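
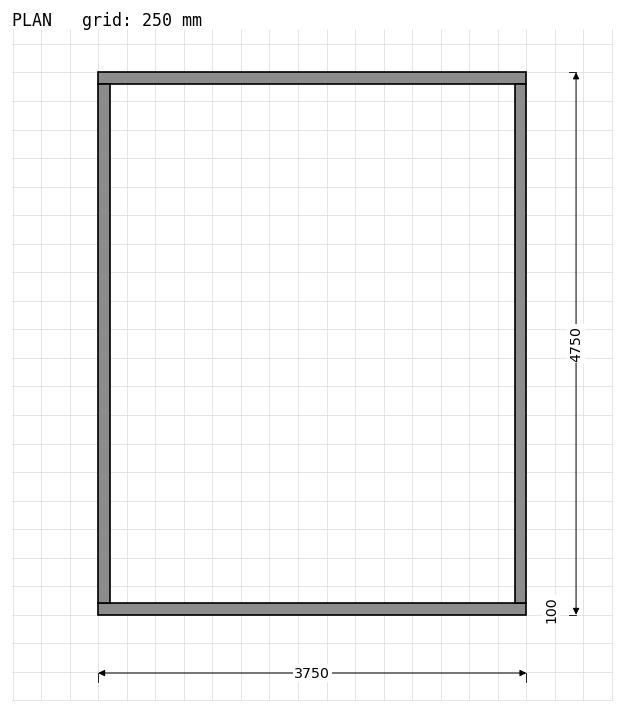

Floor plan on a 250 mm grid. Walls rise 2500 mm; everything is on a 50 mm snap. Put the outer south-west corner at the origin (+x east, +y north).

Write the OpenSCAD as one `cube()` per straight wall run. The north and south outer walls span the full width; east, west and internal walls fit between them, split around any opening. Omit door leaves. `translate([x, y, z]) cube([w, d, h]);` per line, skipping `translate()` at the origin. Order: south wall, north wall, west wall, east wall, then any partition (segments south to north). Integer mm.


cube([3750, 100, 2500]);
translate([0, 4650, 0]) cube([3750, 100, 2500]);
translate([0, 100, 0]) cube([100, 4550, 2500]);
translate([3650, 100, 0]) cube([100, 4550, 2500]);


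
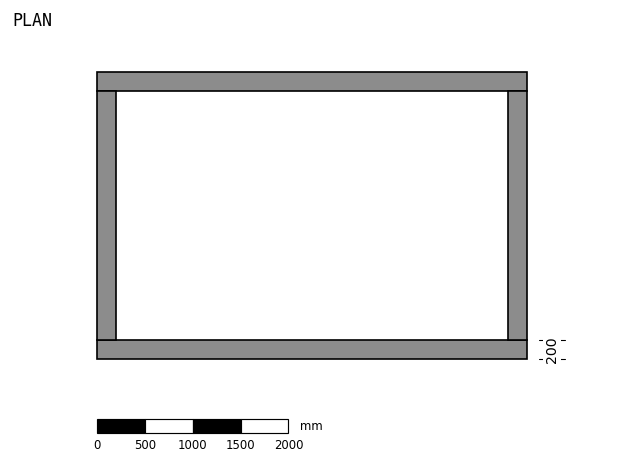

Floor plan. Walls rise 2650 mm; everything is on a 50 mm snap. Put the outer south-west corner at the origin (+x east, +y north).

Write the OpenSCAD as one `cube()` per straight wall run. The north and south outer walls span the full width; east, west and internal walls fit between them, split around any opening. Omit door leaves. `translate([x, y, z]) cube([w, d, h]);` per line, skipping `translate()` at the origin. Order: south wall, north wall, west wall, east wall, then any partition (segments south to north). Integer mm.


cube([4500, 200, 2650]);
translate([0, 2800, 0]) cube([4500, 200, 2650]);
translate([0, 200, 0]) cube([200, 2600, 2650]);
translate([4300, 200, 0]) cube([200, 2600, 2650]);


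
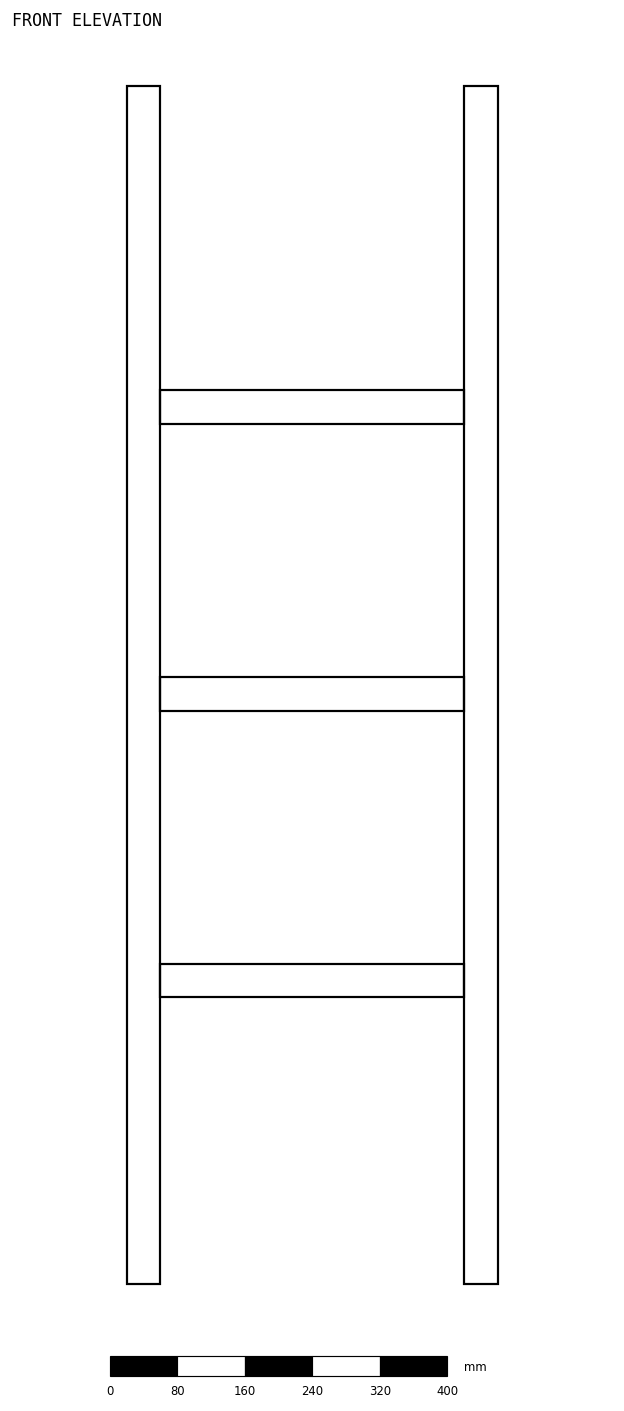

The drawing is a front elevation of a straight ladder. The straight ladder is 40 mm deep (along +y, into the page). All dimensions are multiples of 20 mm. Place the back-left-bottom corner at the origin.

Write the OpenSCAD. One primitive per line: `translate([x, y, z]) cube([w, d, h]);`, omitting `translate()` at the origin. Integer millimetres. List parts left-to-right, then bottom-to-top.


cube([40, 40, 1420]);
translate([40, 0, 340]) cube([360, 40, 40]);
translate([40, 0, 680]) cube([360, 40, 40]);
translate([40, 0, 1020]) cube([360, 40, 40]);
translate([400, 0, 0]) cube([40, 40, 1420]);


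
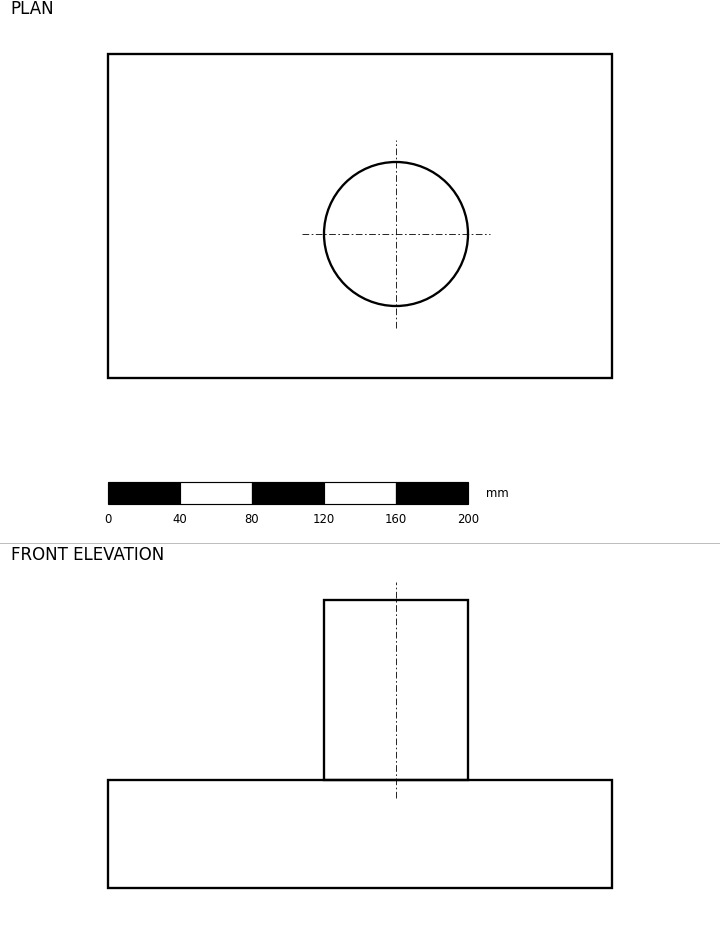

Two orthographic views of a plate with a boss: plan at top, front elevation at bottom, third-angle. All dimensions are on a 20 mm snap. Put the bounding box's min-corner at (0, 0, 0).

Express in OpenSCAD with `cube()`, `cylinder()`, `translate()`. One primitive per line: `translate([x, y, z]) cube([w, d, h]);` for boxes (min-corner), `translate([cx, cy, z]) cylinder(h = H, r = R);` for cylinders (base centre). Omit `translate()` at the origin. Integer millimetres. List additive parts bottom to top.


cube([280, 180, 60]);
translate([160, 80, 60]) cylinder(h = 100, r = 40);


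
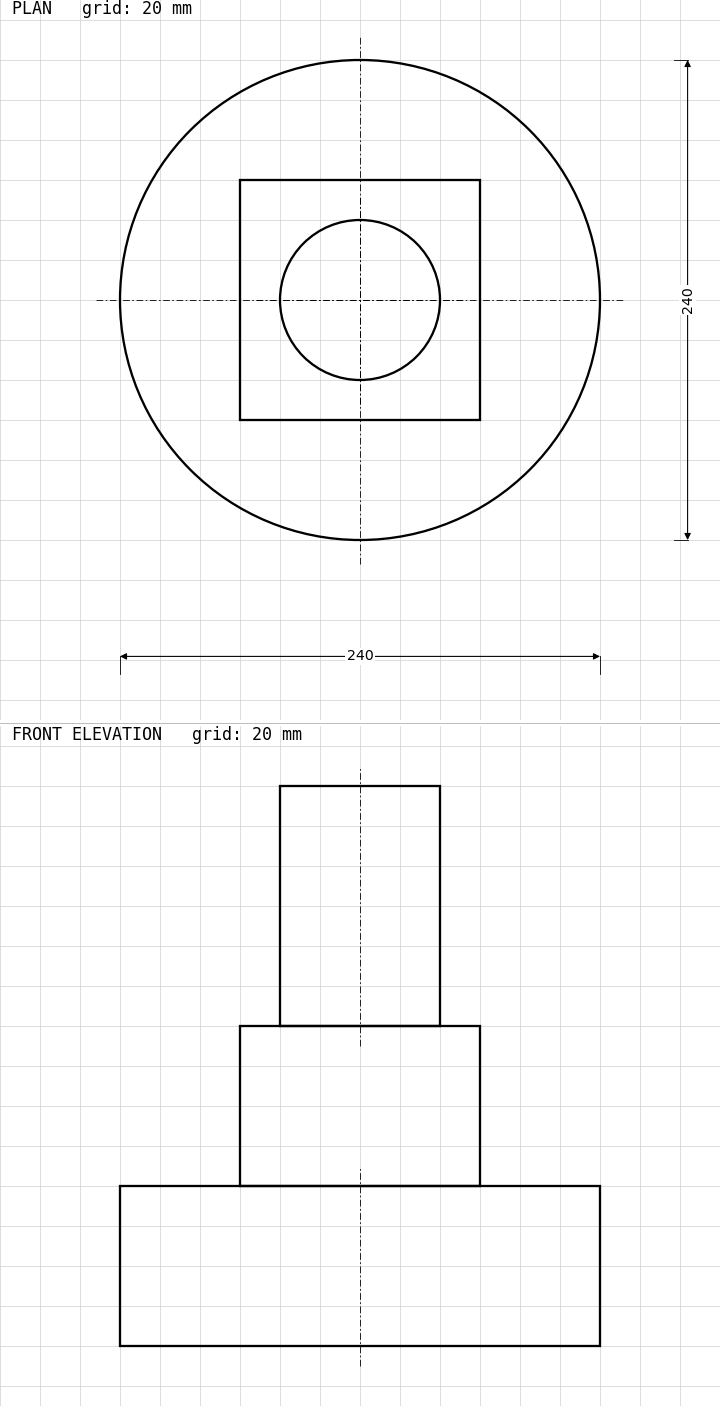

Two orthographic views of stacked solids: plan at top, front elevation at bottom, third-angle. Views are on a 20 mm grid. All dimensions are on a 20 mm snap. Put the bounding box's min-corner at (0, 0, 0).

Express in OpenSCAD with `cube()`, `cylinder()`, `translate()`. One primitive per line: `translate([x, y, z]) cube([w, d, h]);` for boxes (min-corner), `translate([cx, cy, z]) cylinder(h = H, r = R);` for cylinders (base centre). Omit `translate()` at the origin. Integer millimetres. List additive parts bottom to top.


translate([120, 120, 0]) cylinder(h = 80, r = 120);
translate([60, 60, 80]) cube([120, 120, 80]);
translate([120, 120, 160]) cylinder(h = 120, r = 40);


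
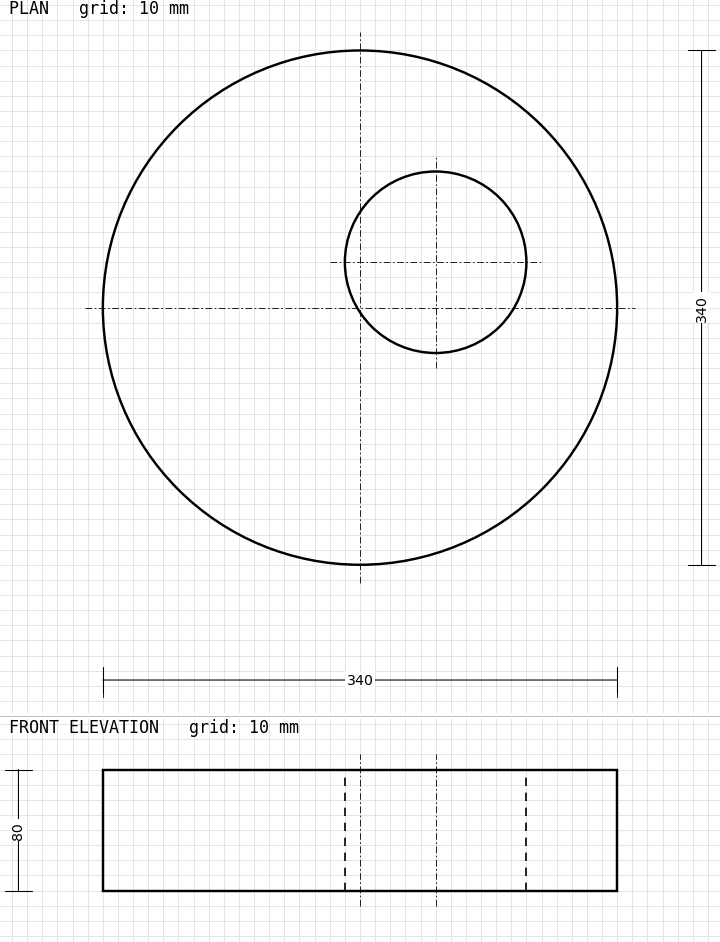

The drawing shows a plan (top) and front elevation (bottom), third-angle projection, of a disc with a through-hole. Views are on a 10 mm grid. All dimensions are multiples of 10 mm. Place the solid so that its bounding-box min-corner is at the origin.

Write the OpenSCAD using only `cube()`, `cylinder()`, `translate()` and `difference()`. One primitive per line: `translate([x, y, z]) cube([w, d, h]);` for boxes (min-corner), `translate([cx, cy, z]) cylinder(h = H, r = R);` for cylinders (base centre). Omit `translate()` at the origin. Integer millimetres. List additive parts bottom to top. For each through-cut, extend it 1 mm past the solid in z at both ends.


difference() {
  translate([170, 170, 0]) cylinder(h = 80, r = 170);
  translate([220, 200, -1]) cylinder(h = 82, r = 60);
}


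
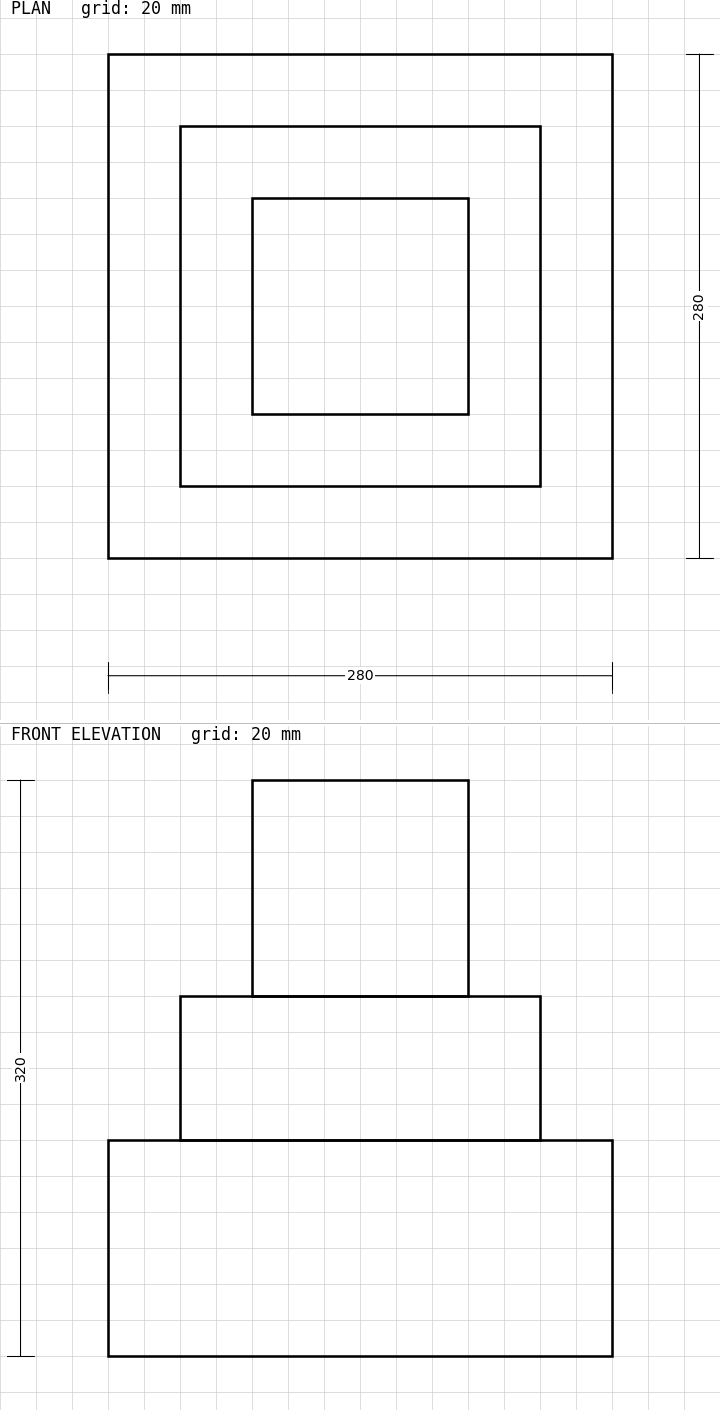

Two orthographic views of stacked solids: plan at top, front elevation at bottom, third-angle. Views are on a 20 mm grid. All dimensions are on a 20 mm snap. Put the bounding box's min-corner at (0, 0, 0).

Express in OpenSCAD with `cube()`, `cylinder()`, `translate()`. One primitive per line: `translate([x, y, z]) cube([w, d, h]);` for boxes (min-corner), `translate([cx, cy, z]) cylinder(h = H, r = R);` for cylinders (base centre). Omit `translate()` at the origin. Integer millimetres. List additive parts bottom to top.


cube([280, 280, 120]);
translate([40, 40, 120]) cube([200, 200, 80]);
translate([80, 80, 200]) cube([120, 120, 120]);


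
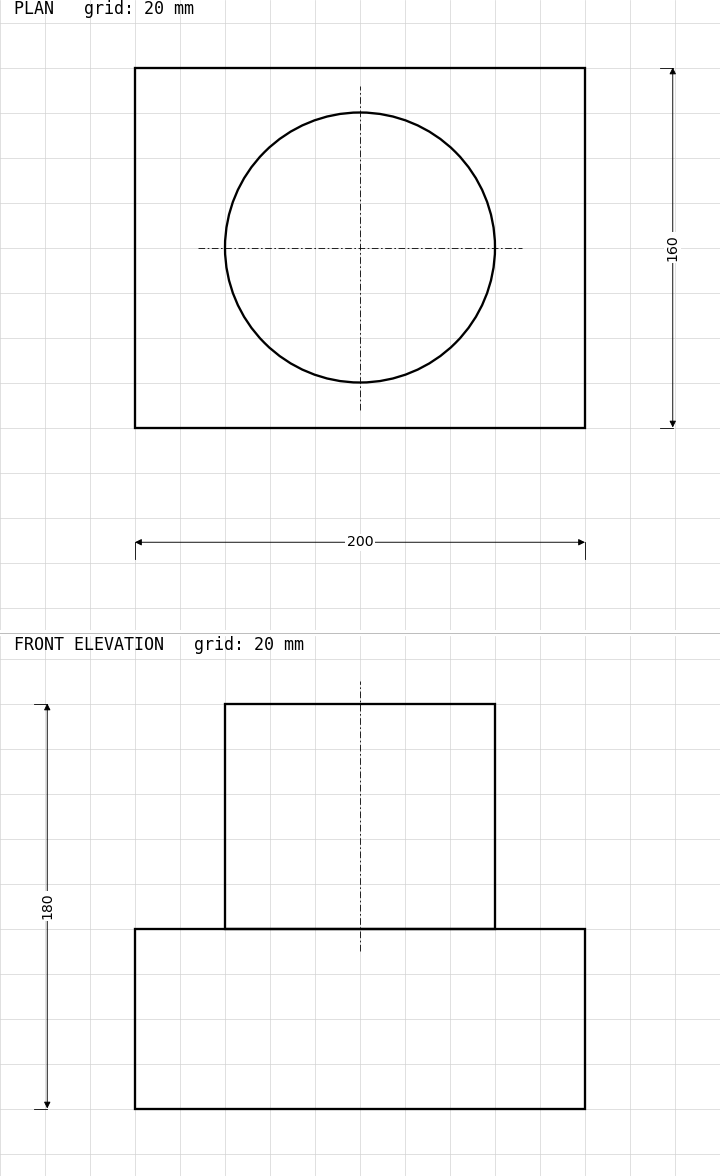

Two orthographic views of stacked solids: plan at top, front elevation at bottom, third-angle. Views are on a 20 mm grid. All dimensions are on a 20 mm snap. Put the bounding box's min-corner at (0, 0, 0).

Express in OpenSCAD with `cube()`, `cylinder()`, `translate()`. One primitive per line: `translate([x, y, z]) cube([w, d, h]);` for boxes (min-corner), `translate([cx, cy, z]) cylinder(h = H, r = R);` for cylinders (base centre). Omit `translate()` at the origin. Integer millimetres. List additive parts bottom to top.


cube([200, 160, 80]);
translate([100, 80, 80]) cylinder(h = 100, r = 60);


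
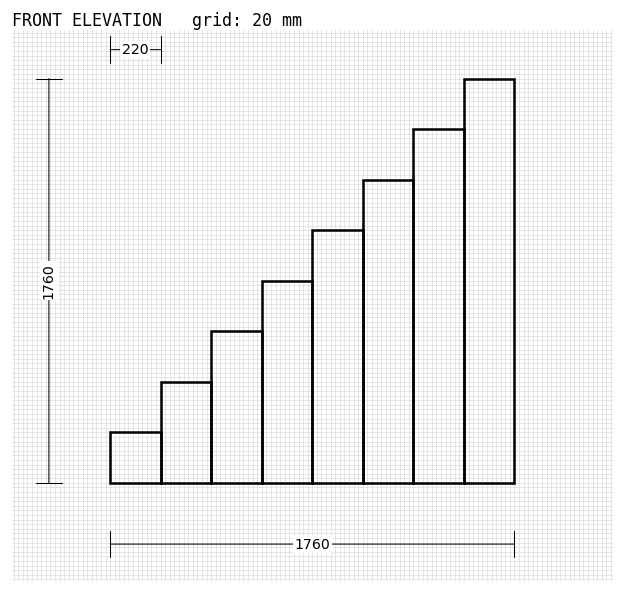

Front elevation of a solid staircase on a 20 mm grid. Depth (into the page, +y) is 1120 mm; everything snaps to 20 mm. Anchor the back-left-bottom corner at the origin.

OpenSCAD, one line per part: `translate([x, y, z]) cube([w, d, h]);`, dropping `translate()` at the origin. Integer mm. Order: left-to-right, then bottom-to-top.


cube([220, 1120, 220]);
translate([220, 0, 0]) cube([220, 1120, 440]);
translate([440, 0, 0]) cube([220, 1120, 660]);
translate([660, 0, 0]) cube([220, 1120, 880]);
translate([880, 0, 0]) cube([220, 1120, 1100]);
translate([1100, 0, 0]) cube([220, 1120, 1320]);
translate([1320, 0, 0]) cube([220, 1120, 1540]);
translate([1540, 0, 0]) cube([220, 1120, 1760]);


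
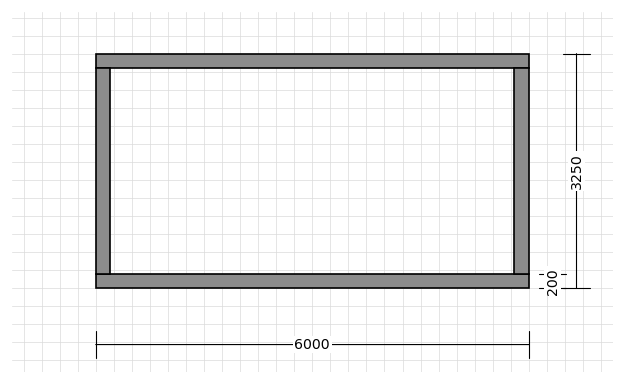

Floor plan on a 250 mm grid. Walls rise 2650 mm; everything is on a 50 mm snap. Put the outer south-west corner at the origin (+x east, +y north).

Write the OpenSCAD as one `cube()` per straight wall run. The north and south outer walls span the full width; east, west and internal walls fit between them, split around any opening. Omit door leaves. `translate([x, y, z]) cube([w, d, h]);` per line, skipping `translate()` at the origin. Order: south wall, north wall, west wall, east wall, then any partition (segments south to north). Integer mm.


cube([6000, 200, 2650]);
translate([0, 3050, 0]) cube([6000, 200, 2650]);
translate([0, 200, 0]) cube([200, 2850, 2650]);
translate([5800, 200, 0]) cube([200, 2850, 2650]);


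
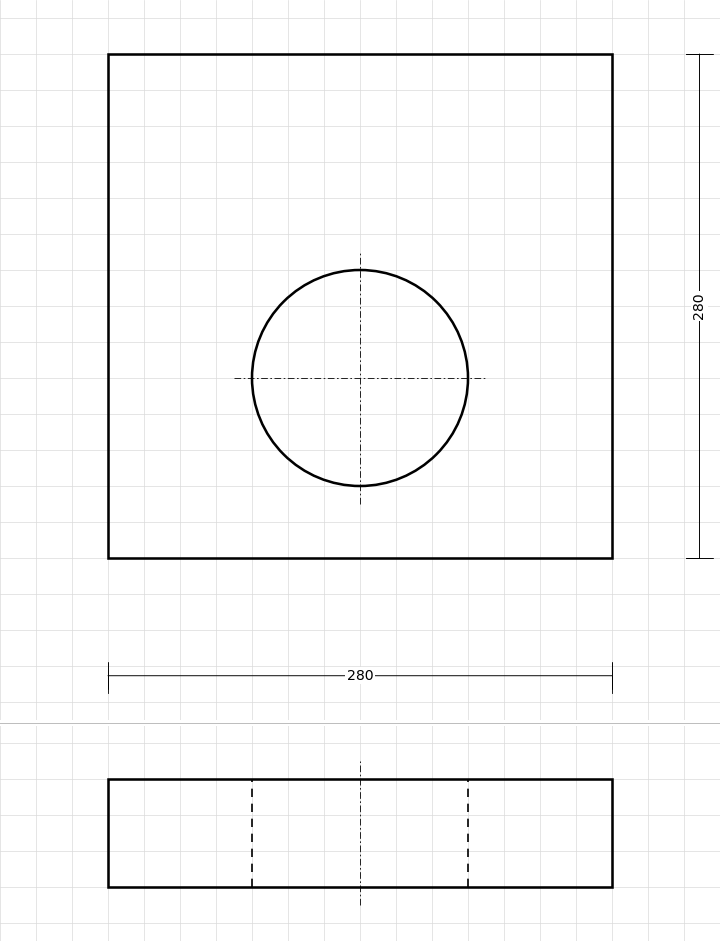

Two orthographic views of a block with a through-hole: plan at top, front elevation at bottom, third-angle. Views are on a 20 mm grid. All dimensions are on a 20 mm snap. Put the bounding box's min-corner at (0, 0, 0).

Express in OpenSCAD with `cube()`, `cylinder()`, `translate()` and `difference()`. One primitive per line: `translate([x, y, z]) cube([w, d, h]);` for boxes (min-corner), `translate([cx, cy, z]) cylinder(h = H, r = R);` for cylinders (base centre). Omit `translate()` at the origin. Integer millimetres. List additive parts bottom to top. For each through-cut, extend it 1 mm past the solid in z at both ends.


difference() {
  cube([280, 280, 60]);
  translate([140, 100, -1]) cylinder(h = 62, r = 60);
}


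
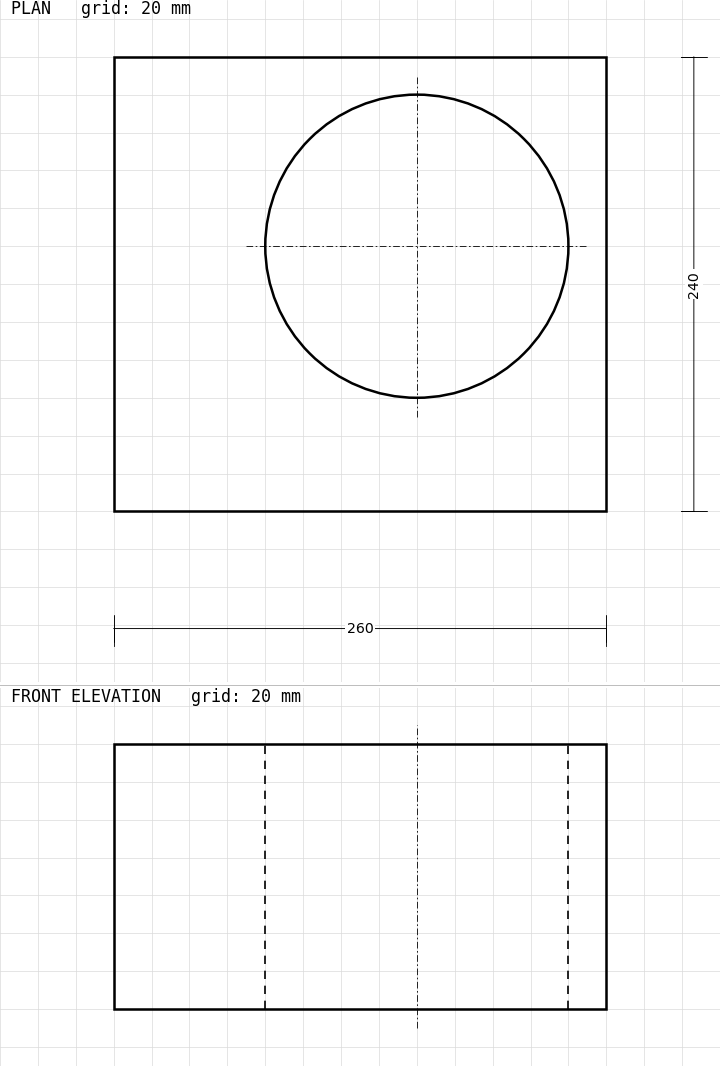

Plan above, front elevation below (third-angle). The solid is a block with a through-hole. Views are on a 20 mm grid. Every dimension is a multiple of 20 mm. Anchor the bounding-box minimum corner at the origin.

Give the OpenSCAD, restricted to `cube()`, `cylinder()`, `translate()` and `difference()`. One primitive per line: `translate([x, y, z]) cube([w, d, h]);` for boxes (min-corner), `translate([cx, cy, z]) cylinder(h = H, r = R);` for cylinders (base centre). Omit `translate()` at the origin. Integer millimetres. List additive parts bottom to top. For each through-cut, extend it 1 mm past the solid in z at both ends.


difference() {
  cube([260, 240, 140]);
  translate([160, 140, -1]) cylinder(h = 142, r = 80);
}


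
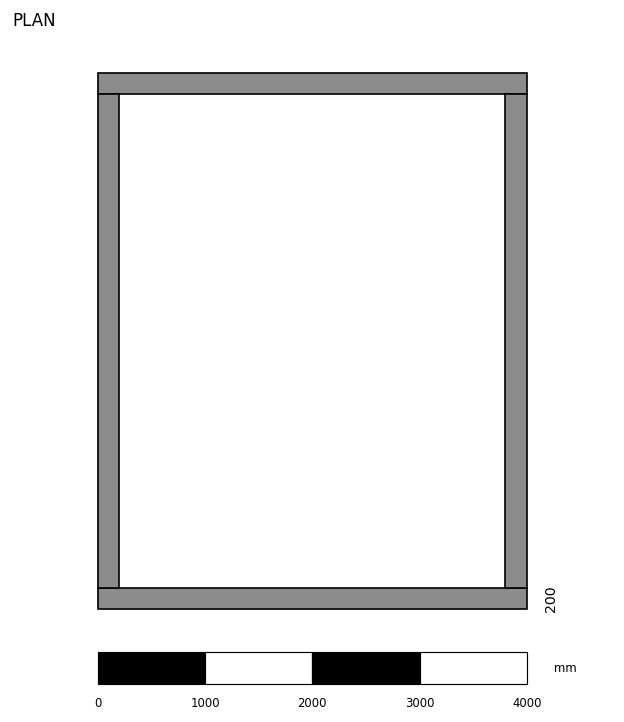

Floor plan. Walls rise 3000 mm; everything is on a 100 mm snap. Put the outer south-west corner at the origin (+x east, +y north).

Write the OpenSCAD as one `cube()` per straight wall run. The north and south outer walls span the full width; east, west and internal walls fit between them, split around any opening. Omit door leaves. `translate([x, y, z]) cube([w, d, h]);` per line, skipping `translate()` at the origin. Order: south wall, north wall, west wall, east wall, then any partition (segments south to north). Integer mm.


cube([4000, 200, 3000]);
translate([0, 4800, 0]) cube([4000, 200, 3000]);
translate([0, 200, 0]) cube([200, 4600, 3000]);
translate([3800, 200, 0]) cube([200, 4600, 3000]);


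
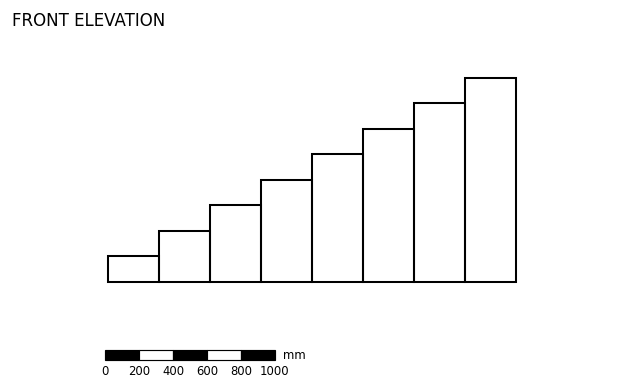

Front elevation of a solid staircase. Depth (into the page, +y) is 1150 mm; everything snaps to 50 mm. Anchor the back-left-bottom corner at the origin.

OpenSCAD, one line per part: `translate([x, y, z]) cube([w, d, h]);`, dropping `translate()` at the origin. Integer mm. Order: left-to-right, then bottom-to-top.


cube([300, 1150, 150]);
translate([300, 0, 0]) cube([300, 1150, 300]);
translate([600, 0, 0]) cube([300, 1150, 450]);
translate([900, 0, 0]) cube([300, 1150, 600]);
translate([1200, 0, 0]) cube([300, 1150, 750]);
translate([1500, 0, 0]) cube([300, 1150, 900]);
translate([1800, 0, 0]) cube([300, 1150, 1050]);
translate([2100, 0, 0]) cube([300, 1150, 1200]);


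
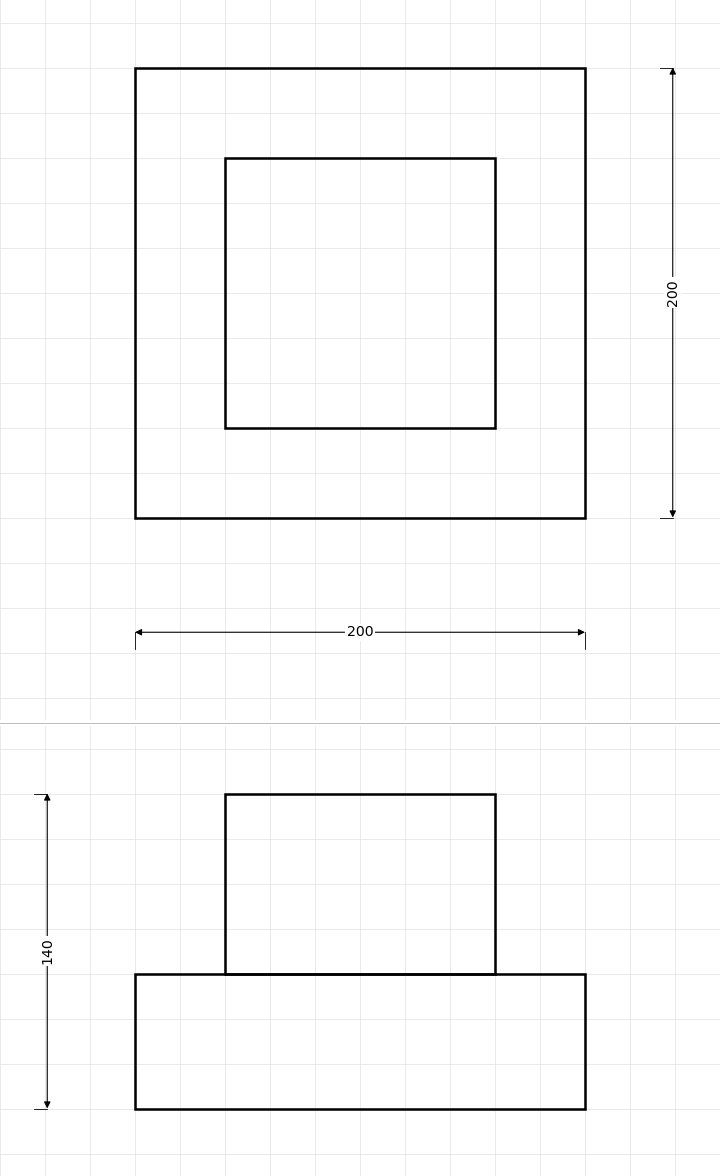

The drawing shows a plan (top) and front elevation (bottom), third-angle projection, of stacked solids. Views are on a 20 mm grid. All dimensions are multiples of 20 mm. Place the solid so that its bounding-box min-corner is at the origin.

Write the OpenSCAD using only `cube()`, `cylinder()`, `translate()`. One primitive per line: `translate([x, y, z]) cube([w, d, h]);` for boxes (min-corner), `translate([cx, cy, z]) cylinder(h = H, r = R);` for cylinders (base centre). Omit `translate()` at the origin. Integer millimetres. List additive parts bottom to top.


cube([200, 200, 60]);
translate([40, 40, 60]) cube([120, 120, 80]);


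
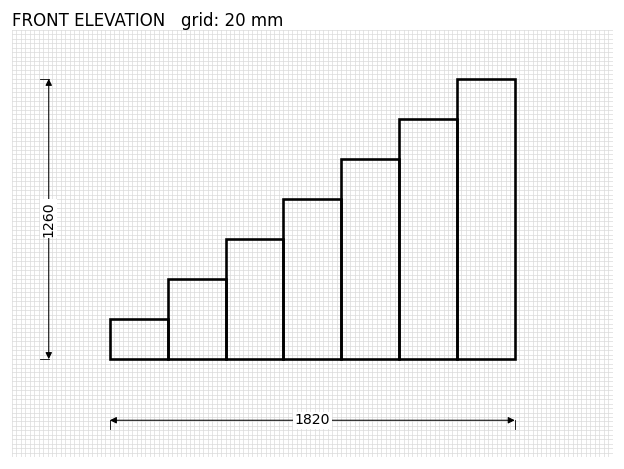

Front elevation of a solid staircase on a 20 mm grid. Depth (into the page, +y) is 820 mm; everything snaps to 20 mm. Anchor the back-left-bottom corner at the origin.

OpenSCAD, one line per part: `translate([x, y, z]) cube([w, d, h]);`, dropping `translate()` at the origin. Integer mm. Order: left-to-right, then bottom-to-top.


cube([260, 820, 180]);
translate([260, 0, 0]) cube([260, 820, 360]);
translate([520, 0, 0]) cube([260, 820, 540]);
translate([780, 0, 0]) cube([260, 820, 720]);
translate([1040, 0, 0]) cube([260, 820, 900]);
translate([1300, 0, 0]) cube([260, 820, 1080]);
translate([1560, 0, 0]) cube([260, 820, 1260]);


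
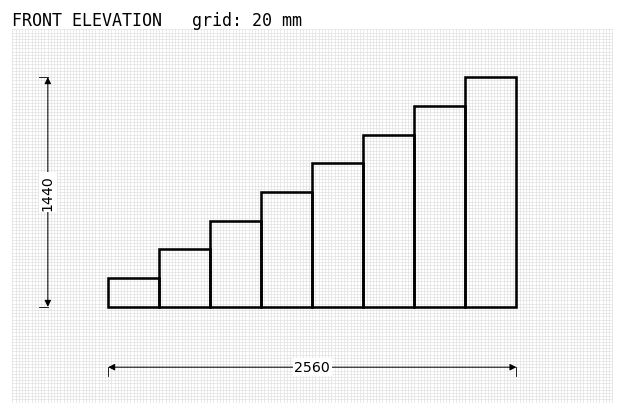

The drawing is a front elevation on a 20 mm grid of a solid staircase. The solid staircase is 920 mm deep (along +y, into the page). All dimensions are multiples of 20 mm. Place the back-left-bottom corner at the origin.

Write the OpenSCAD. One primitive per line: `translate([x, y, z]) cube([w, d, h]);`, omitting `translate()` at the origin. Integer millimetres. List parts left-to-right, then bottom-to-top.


cube([320, 920, 180]);
translate([320, 0, 0]) cube([320, 920, 360]);
translate([640, 0, 0]) cube([320, 920, 540]);
translate([960, 0, 0]) cube([320, 920, 720]);
translate([1280, 0, 0]) cube([320, 920, 900]);
translate([1600, 0, 0]) cube([320, 920, 1080]);
translate([1920, 0, 0]) cube([320, 920, 1260]);
translate([2240, 0, 0]) cube([320, 920, 1440]);


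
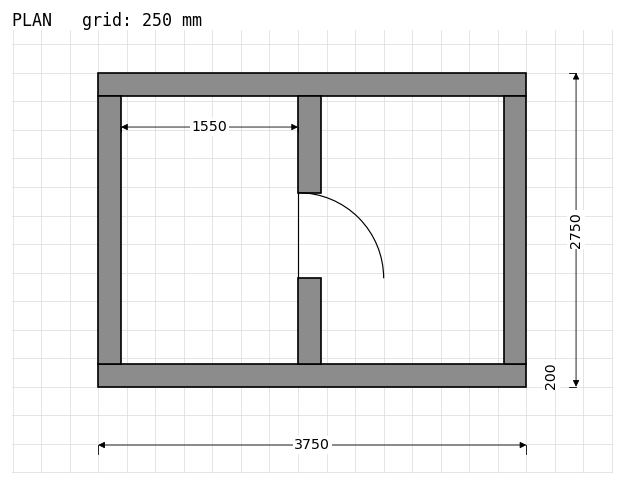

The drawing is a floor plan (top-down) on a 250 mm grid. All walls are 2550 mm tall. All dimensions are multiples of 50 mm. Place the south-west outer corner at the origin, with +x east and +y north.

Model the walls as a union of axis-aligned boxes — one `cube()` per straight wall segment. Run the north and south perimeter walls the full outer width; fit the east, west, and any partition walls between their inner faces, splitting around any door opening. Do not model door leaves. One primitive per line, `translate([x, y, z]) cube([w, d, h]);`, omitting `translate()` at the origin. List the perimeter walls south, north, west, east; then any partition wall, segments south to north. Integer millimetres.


cube([3750, 200, 2550]);
translate([0, 2550, 0]) cube([3750, 200, 2550]);
translate([0, 200, 0]) cube([200, 2350, 2550]);
translate([3550, 200, 0]) cube([200, 2350, 2550]);
translate([1750, 200, 0]) cube([200, 750, 2550]);
translate([1750, 1700, 0]) cube([200, 850, 2550]);


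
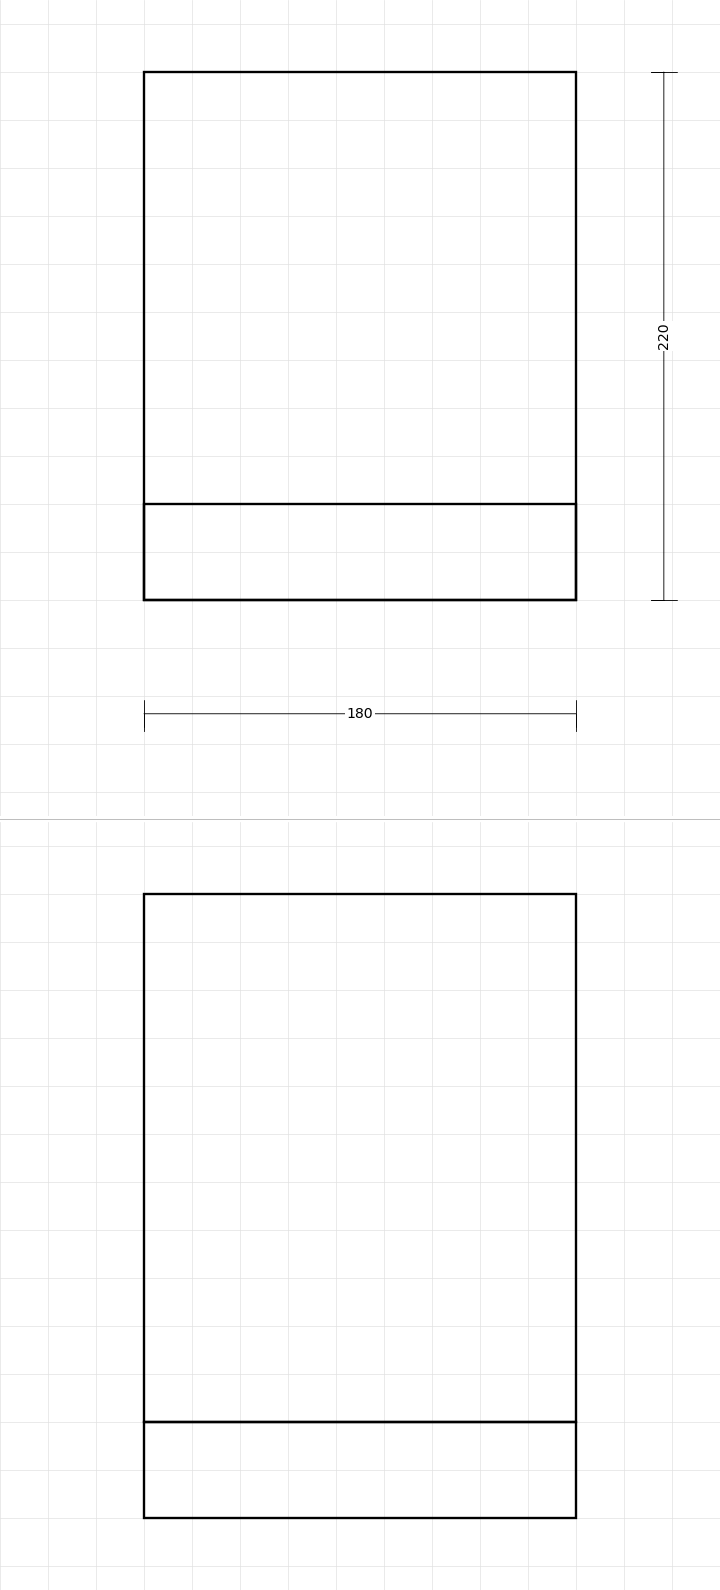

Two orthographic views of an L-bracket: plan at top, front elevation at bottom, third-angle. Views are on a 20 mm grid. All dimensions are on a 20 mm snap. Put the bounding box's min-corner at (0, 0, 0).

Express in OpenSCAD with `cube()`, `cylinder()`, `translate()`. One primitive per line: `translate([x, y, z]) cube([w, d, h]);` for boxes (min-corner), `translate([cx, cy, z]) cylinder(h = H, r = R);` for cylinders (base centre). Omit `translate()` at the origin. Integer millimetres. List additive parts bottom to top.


cube([180, 220, 40]);
translate([0, 0, 40]) cube([180, 40, 220]);


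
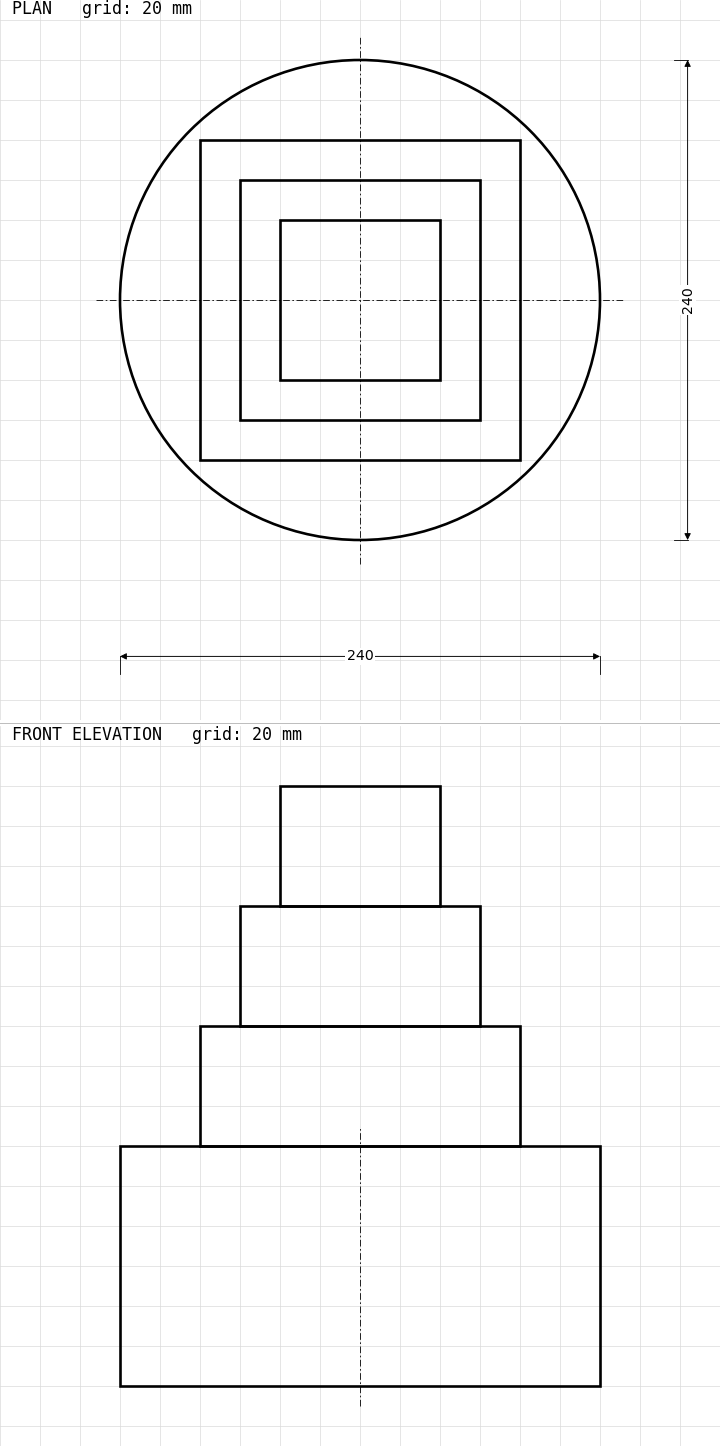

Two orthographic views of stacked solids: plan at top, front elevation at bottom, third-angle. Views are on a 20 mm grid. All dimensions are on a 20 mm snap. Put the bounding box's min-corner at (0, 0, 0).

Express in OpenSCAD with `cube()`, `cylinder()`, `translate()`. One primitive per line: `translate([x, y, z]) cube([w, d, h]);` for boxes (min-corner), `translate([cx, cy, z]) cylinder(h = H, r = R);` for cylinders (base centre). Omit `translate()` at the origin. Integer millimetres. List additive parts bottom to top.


translate([120, 120, 0]) cylinder(h = 120, r = 120);
translate([40, 40, 120]) cube([160, 160, 60]);
translate([60, 60, 180]) cube([120, 120, 60]);
translate([80, 80, 240]) cube([80, 80, 60]);


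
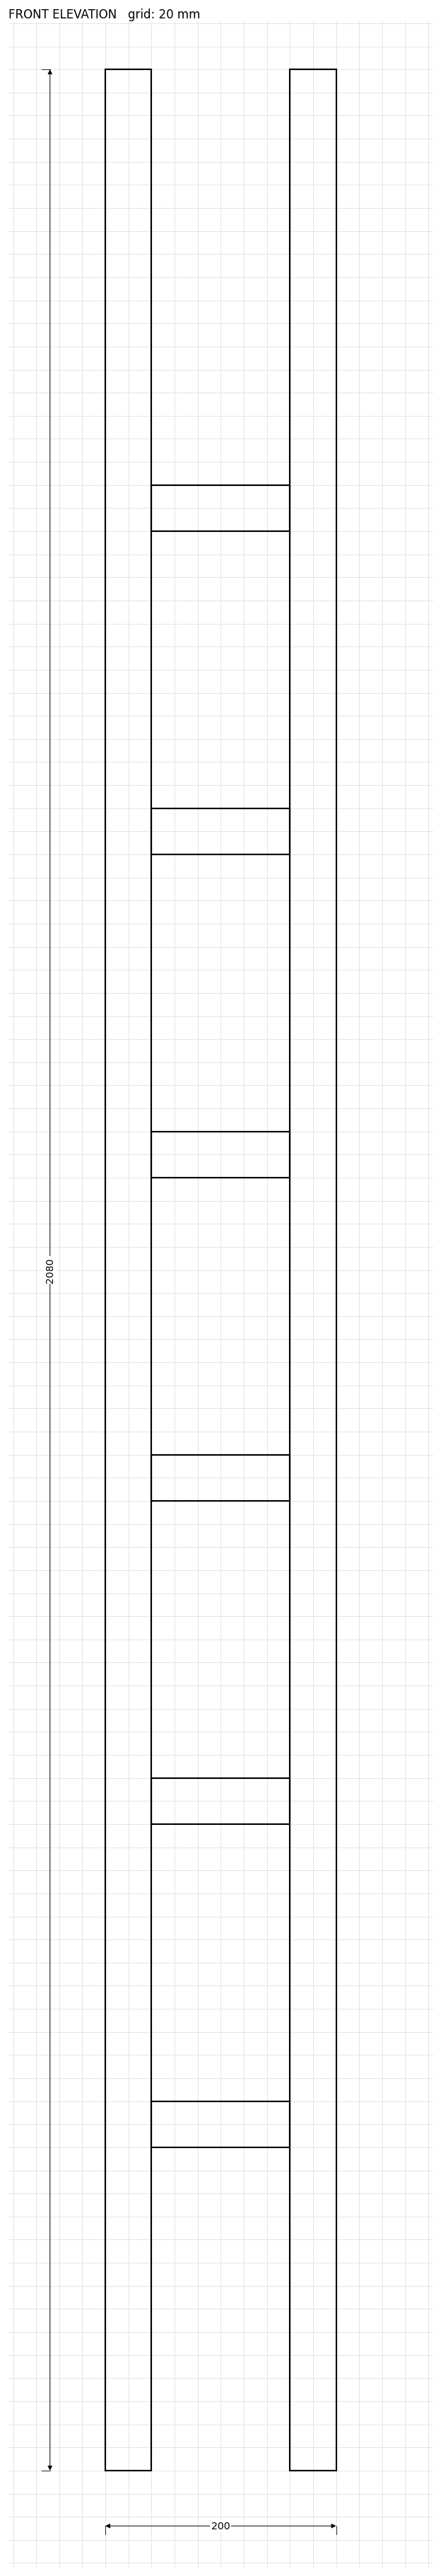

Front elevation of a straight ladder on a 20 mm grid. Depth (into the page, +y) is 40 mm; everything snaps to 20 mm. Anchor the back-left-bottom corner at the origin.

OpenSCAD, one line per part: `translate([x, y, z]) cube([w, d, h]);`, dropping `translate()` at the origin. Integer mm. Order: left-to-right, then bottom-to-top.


cube([40, 40, 2080]);
translate([40, 0, 280]) cube([120, 40, 40]);
translate([40, 0, 560]) cube([120, 40, 40]);
translate([40, 0, 840]) cube([120, 40, 40]);
translate([40, 0, 1120]) cube([120, 40, 40]);
translate([40, 0, 1400]) cube([120, 40, 40]);
translate([40, 0, 1680]) cube([120, 40, 40]);
translate([160, 0, 0]) cube([40, 40, 2080]);


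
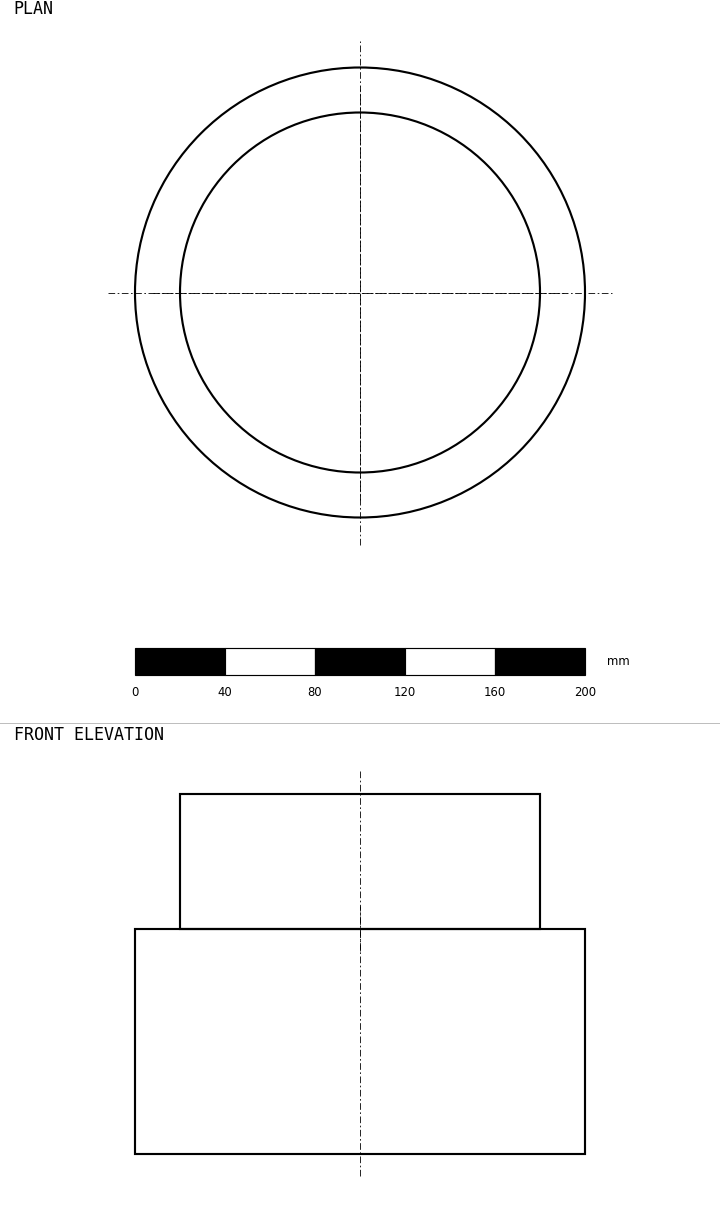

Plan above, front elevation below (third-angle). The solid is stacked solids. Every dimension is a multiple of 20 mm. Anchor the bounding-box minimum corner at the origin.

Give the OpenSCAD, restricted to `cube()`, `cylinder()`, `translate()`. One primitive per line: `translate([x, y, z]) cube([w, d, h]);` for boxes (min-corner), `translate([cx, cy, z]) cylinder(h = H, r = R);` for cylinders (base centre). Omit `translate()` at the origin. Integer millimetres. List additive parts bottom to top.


translate([100, 100, 0]) cylinder(h = 100, r = 100);
translate([100, 100, 100]) cylinder(h = 60, r = 80);


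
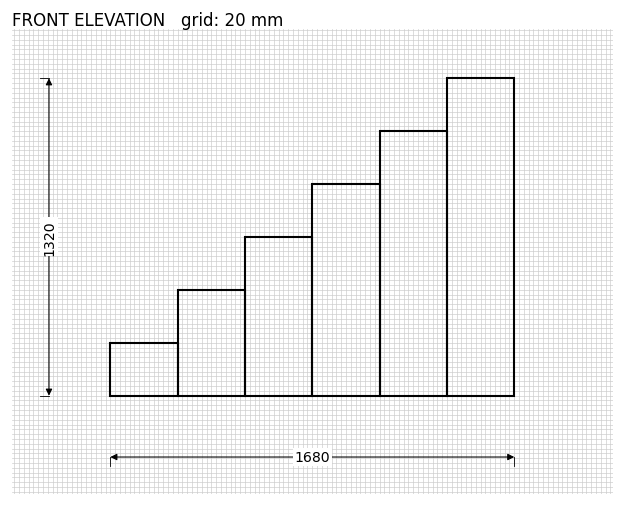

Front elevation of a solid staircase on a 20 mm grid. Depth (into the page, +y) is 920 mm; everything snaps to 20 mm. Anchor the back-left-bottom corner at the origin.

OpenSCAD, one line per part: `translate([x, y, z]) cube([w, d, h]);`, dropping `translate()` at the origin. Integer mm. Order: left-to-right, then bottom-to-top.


cube([280, 920, 220]);
translate([280, 0, 0]) cube([280, 920, 440]);
translate([560, 0, 0]) cube([280, 920, 660]);
translate([840, 0, 0]) cube([280, 920, 880]);
translate([1120, 0, 0]) cube([280, 920, 1100]);
translate([1400, 0, 0]) cube([280, 920, 1320]);


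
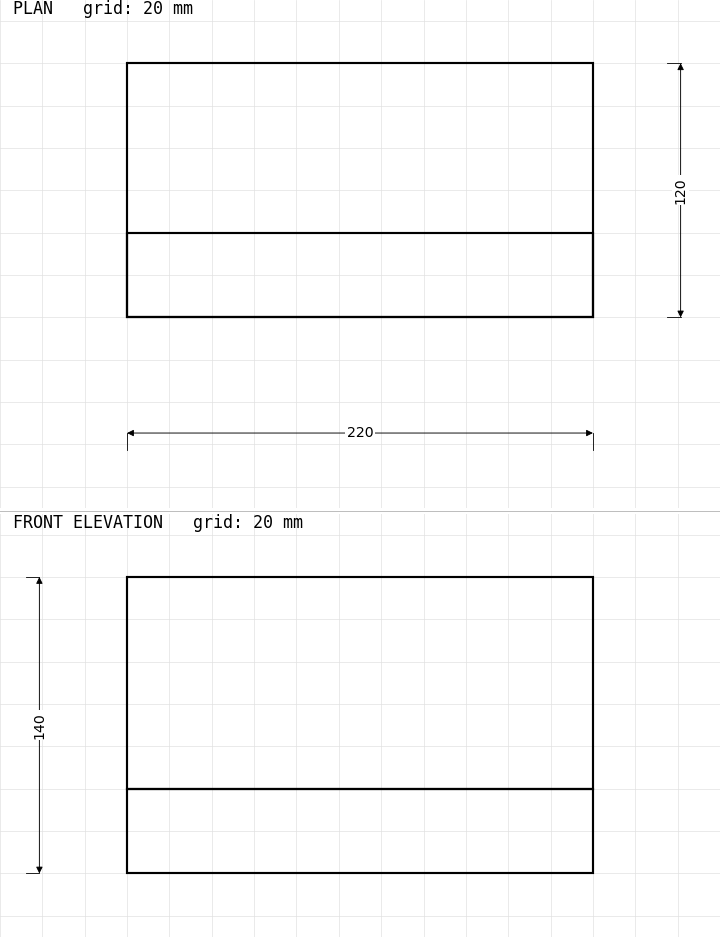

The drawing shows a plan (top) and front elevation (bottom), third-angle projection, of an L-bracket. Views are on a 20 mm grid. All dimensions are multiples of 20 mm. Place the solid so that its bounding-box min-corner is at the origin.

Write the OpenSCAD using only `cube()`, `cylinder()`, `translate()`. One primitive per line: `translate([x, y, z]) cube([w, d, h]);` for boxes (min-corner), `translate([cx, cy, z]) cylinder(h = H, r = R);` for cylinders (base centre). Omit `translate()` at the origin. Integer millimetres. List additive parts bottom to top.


cube([220, 120, 40]);
translate([0, 0, 40]) cube([220, 40, 100]);


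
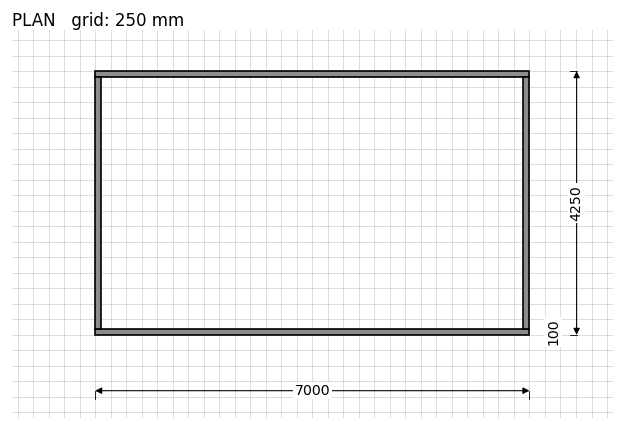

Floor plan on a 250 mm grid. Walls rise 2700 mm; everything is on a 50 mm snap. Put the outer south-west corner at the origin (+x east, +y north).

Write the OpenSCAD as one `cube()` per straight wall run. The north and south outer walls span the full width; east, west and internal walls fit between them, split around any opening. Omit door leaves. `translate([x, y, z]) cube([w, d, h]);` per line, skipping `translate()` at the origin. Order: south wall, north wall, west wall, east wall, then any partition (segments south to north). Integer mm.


cube([7000, 100, 2700]);
translate([0, 4150, 0]) cube([7000, 100, 2700]);
translate([0, 100, 0]) cube([100, 4050, 2700]);
translate([6900, 100, 0]) cube([100, 4050, 2700]);


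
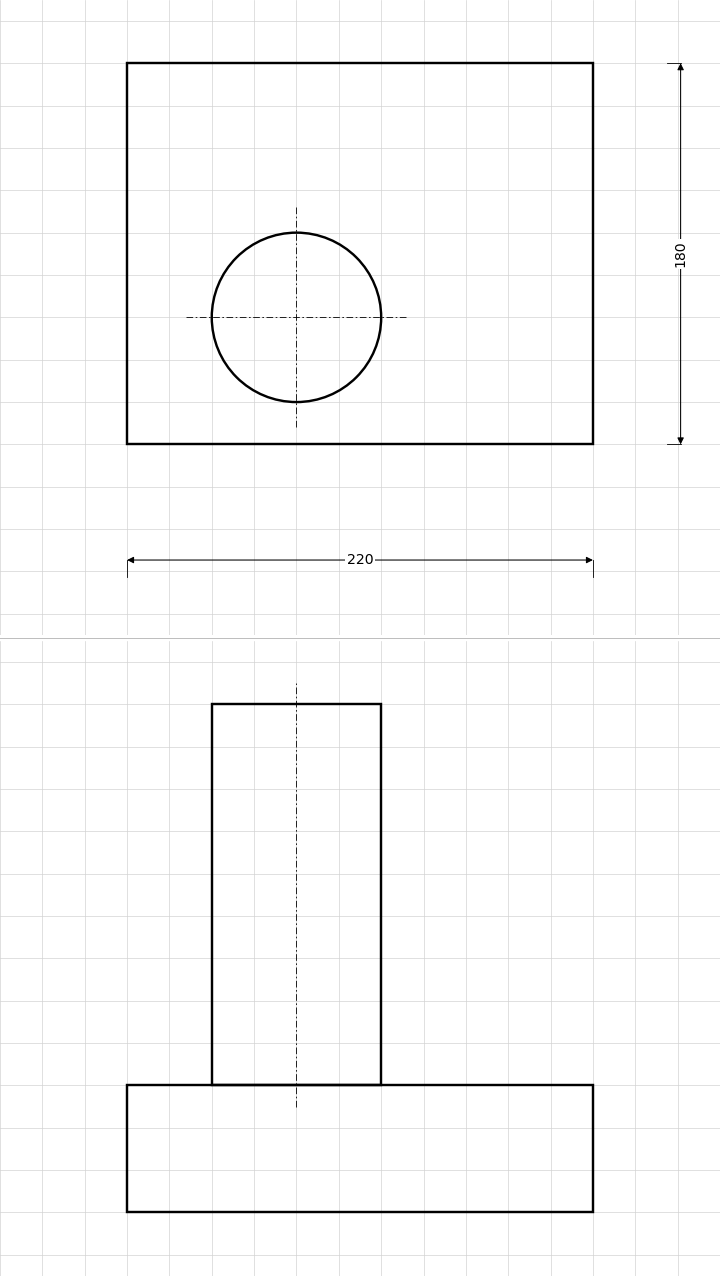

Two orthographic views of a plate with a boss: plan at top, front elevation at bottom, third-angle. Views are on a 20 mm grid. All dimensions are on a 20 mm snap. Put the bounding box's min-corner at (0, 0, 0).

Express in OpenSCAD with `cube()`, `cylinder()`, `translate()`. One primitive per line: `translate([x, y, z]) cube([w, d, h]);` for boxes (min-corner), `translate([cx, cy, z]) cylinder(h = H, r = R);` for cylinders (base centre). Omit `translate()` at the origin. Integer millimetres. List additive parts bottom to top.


cube([220, 180, 60]);
translate([80, 60, 60]) cylinder(h = 180, r = 40);


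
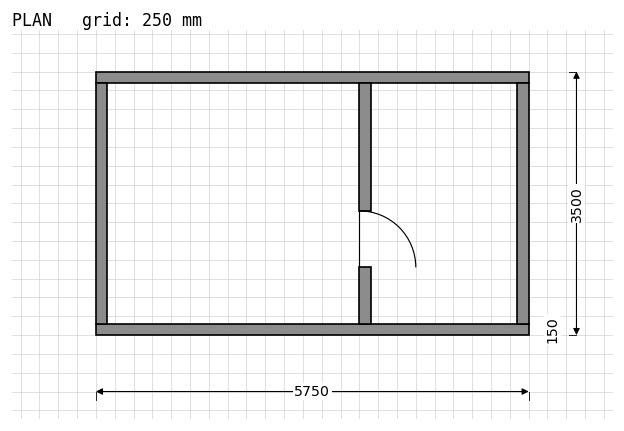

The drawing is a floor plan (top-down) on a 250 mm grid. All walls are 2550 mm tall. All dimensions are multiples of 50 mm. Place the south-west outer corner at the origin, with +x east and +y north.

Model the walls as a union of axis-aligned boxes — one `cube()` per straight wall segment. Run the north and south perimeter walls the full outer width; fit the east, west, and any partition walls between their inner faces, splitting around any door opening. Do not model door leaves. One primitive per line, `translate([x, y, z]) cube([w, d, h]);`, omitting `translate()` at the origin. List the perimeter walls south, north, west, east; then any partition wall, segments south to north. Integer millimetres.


cube([5750, 150, 2550]);
translate([0, 3350, 0]) cube([5750, 150, 2550]);
translate([0, 150, 0]) cube([150, 3200, 2550]);
translate([5600, 150, 0]) cube([150, 3200, 2550]);
translate([3500, 150, 0]) cube([150, 750, 2550]);
translate([3500, 1650, 0]) cube([150, 1700, 2550]);


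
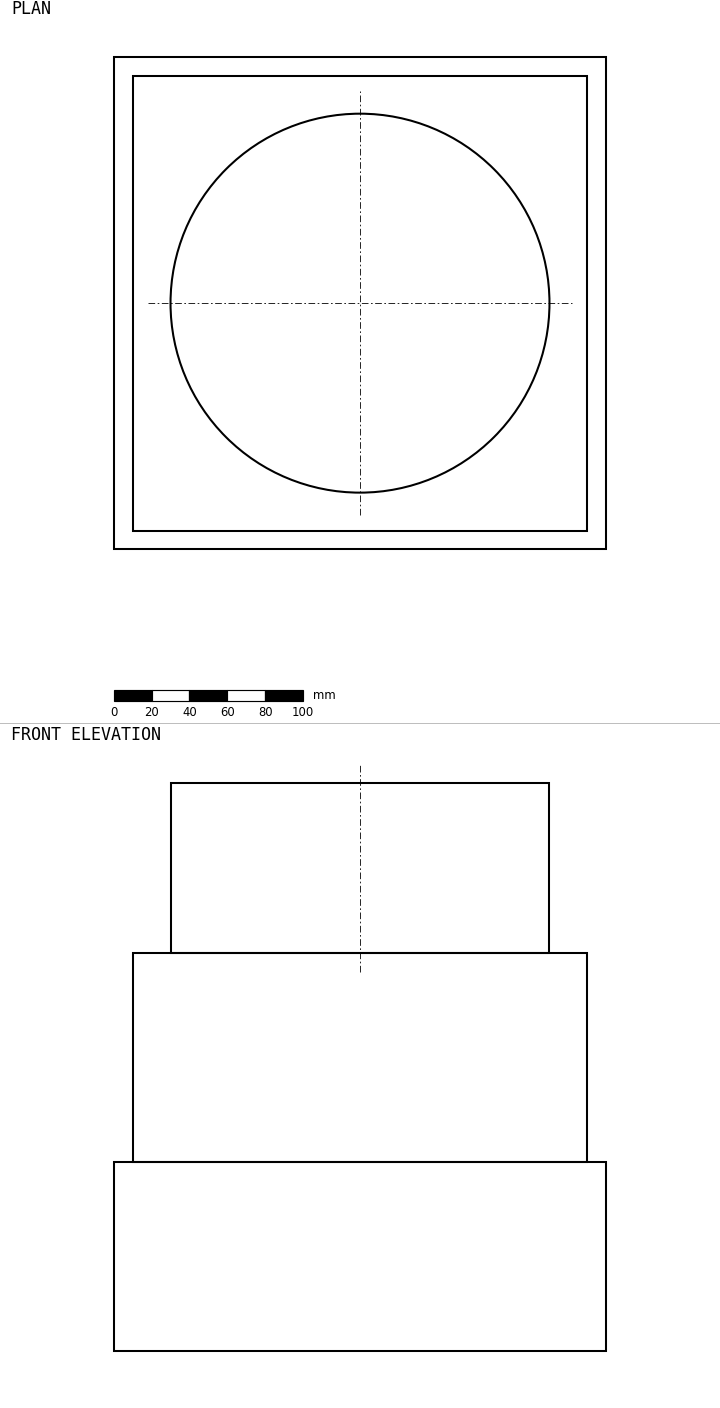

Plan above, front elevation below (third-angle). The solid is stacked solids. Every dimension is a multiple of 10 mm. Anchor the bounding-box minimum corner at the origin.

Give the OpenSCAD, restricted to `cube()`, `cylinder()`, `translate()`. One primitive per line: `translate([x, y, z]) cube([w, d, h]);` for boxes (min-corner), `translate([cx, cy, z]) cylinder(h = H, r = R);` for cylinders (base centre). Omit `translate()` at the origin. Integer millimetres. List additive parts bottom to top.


cube([260, 260, 100]);
translate([10, 10, 100]) cube([240, 240, 110]);
translate([130, 130, 210]) cylinder(h = 90, r = 100);


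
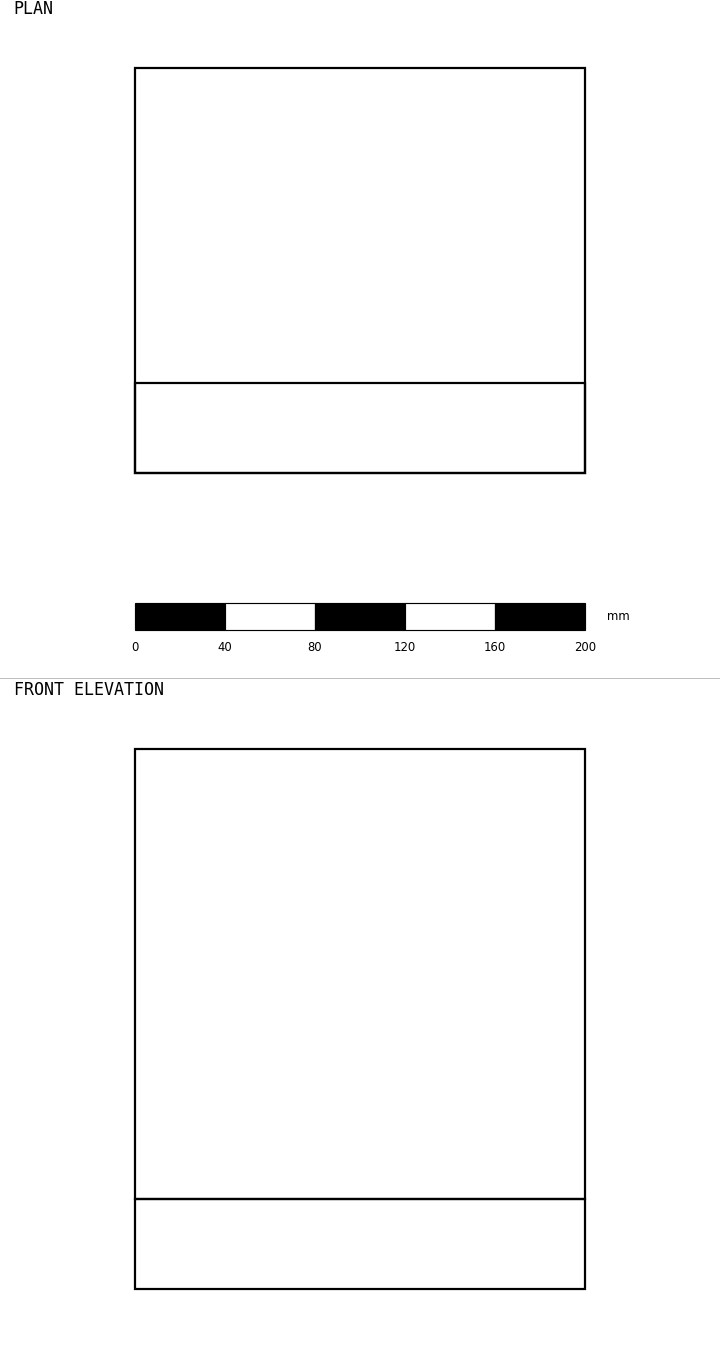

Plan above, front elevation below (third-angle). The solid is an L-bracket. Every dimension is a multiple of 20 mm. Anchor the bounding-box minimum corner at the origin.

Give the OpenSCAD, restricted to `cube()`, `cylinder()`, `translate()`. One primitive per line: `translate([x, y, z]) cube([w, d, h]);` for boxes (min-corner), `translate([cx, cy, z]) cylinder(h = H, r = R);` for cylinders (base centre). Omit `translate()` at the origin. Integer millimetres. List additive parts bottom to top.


cube([200, 180, 40]);
translate([0, 0, 40]) cube([200, 40, 200]);


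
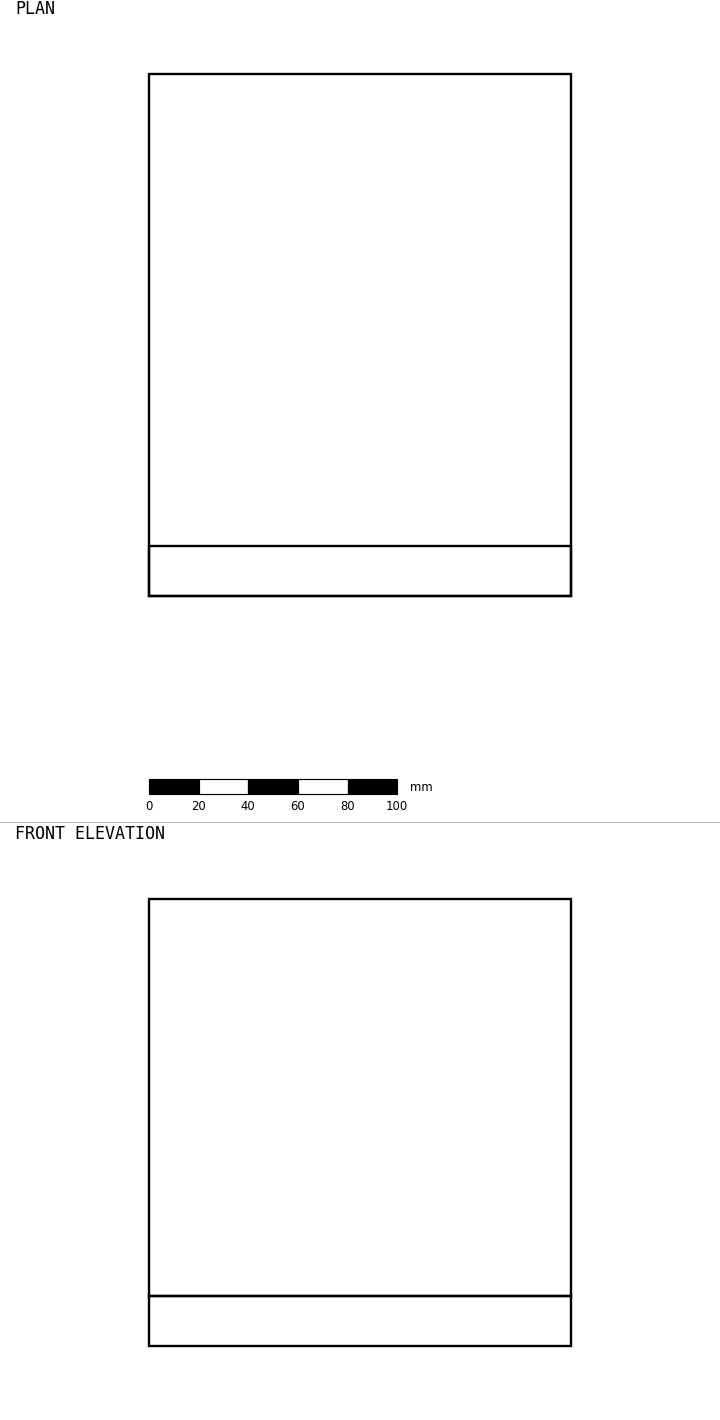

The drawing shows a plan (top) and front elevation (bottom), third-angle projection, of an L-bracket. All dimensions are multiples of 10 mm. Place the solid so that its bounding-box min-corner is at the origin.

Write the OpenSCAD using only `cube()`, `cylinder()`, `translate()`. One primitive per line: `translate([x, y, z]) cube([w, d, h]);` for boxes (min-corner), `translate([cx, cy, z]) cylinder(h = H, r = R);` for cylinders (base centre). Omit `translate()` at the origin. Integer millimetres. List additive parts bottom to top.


cube([170, 210, 20]);
translate([0, 0, 20]) cube([170, 20, 160]);


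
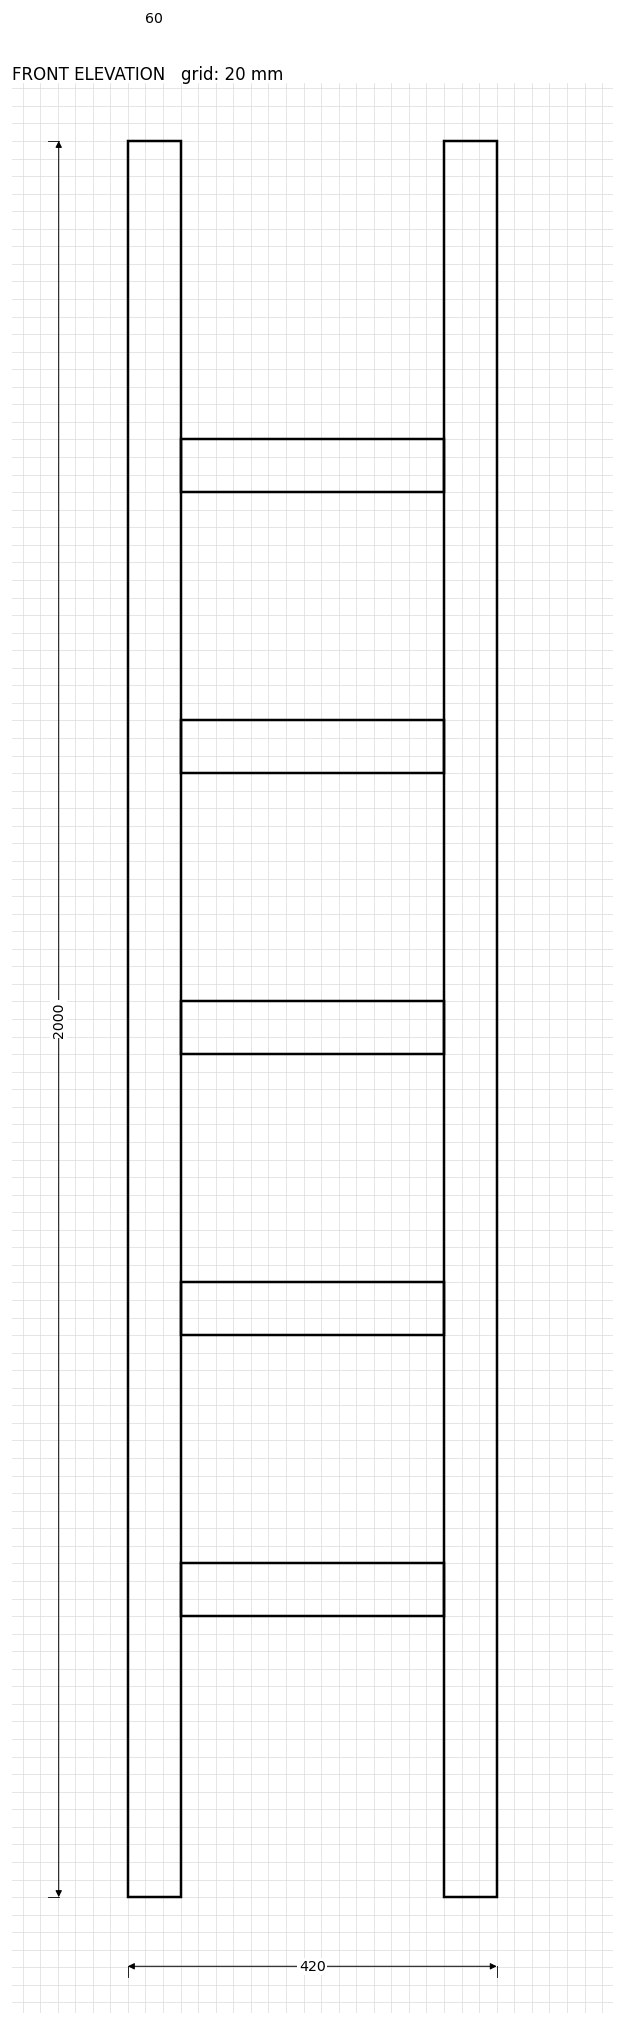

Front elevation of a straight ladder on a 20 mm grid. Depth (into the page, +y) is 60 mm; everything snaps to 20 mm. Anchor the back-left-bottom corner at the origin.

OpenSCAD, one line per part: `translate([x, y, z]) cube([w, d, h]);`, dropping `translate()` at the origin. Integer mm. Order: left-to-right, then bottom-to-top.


cube([60, 60, 2000]);
translate([60, 0, 320]) cube([300, 60, 60]);
translate([60, 0, 640]) cube([300, 60, 60]);
translate([60, 0, 960]) cube([300, 60, 60]);
translate([60, 0, 1280]) cube([300, 60, 60]);
translate([60, 0, 1600]) cube([300, 60, 60]);
translate([360, 0, 0]) cube([60, 60, 2000]);


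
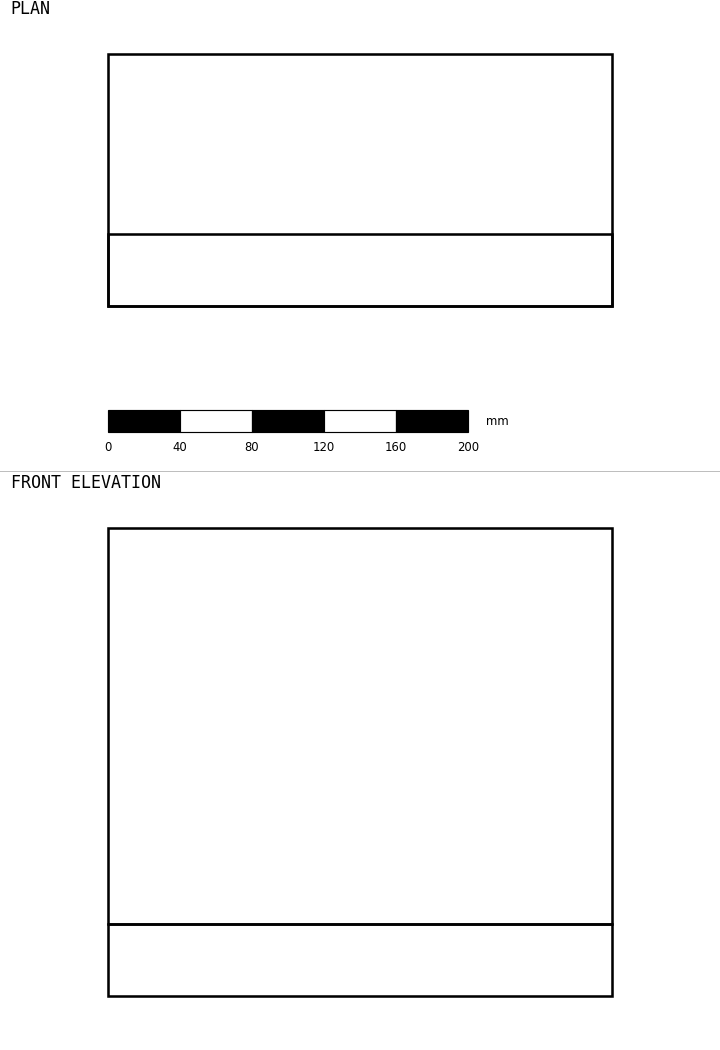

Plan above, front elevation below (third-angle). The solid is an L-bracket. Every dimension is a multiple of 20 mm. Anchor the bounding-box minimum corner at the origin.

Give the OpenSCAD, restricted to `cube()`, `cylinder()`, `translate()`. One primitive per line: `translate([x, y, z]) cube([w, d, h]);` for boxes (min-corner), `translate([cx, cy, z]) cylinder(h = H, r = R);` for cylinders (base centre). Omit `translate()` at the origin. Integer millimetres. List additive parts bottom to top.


cube([280, 140, 40]);
translate([0, 0, 40]) cube([280, 40, 220]);


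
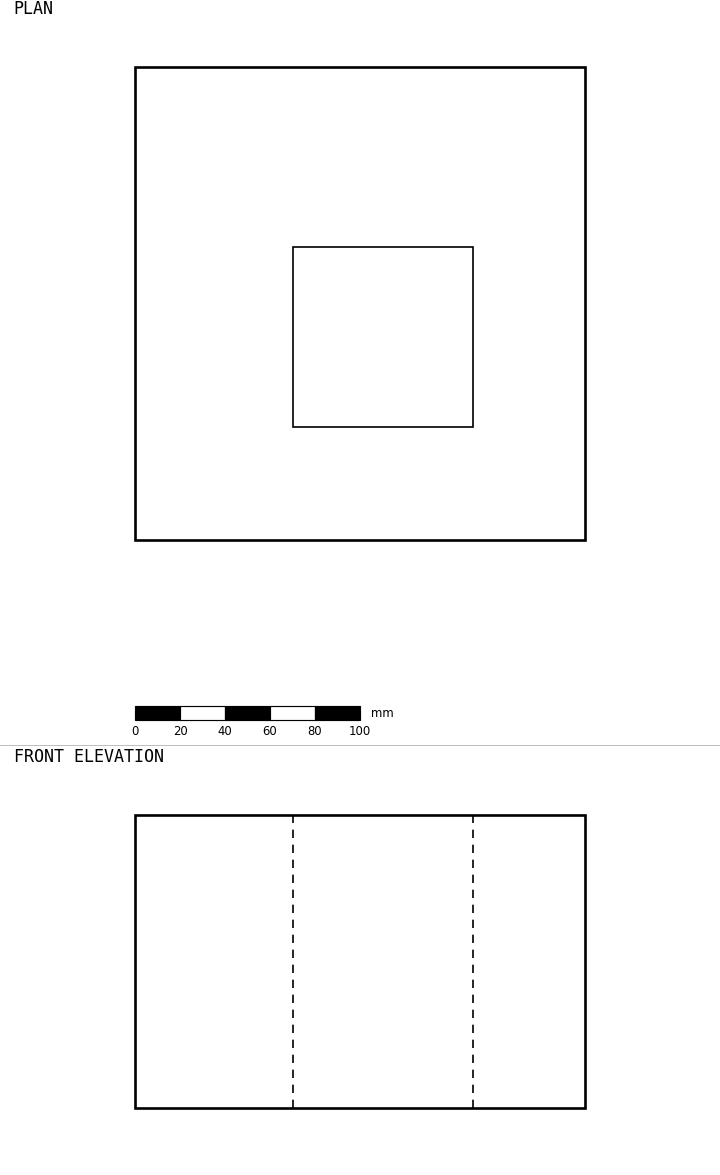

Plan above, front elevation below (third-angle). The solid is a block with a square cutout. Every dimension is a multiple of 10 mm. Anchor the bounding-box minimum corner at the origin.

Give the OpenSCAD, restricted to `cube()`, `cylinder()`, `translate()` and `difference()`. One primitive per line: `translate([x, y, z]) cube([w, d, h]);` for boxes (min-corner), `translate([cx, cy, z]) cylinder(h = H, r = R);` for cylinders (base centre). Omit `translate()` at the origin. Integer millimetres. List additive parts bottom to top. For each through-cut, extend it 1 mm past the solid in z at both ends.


difference() {
  cube([200, 210, 130]);
  translate([70, 50, -1]) cube([80, 80, 132]);
}
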